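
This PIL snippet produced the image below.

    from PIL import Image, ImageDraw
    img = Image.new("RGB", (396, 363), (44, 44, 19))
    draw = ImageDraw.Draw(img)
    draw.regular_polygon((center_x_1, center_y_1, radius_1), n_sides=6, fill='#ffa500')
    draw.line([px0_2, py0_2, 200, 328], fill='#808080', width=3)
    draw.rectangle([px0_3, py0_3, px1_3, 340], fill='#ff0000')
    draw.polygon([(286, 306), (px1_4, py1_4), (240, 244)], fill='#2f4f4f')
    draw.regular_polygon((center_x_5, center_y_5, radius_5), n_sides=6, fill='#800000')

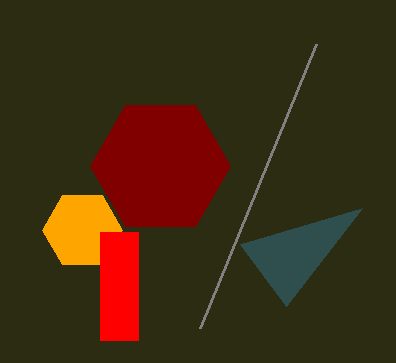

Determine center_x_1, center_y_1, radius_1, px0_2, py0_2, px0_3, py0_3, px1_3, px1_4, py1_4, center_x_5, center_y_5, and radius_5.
center_x_1 = 82; center_y_1 = 230; radius_1 = 40; px0_2 = 316; py0_2 = 44; px0_3 = 100; py0_3 = 232; px1_3 = 138; px1_4 = 362; py1_4 = 208; center_x_5 = 160; center_y_5 = 166; radius_5 = 70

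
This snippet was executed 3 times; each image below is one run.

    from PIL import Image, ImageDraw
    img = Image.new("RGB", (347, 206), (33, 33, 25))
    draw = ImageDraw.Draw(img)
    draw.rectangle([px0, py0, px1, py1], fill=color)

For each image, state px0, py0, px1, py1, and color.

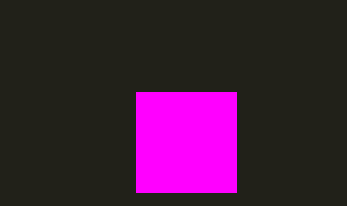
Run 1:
px0 = 136
py0 = 92
px1 = 236
py1 = 192
color = 'magenta'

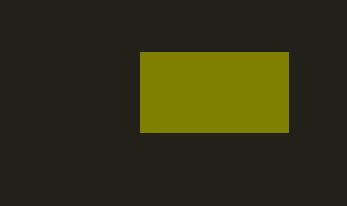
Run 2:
px0 = 140; py0 = 52; px1 = 288; py1 = 132; color = 'olive'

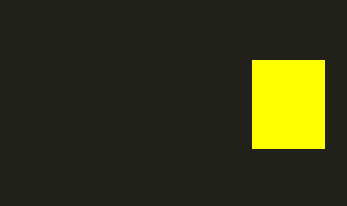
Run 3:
px0 = 252
py0 = 60
px1 = 324
py1 = 148
color = 'yellow'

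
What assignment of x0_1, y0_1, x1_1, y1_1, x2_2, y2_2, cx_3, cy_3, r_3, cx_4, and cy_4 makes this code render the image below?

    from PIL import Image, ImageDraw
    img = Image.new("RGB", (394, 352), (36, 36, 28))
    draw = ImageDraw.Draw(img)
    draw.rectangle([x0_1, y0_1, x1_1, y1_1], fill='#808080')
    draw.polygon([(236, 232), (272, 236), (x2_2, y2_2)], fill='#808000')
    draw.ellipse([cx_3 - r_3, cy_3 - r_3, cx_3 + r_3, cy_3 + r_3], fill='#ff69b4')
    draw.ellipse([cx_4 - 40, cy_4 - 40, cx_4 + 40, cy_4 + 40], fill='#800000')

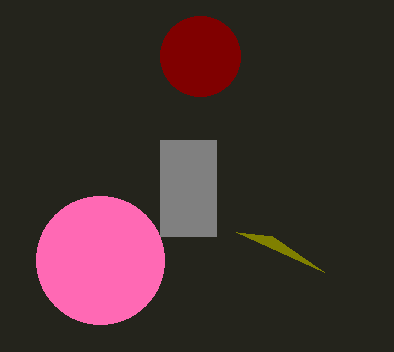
x0_1 = 160, y0_1 = 140, x1_1 = 216, y1_1 = 236, x2_2 = 324, y2_2 = 272, cx_3 = 100, cy_3 = 260, r_3 = 64, cx_4 = 200, cy_4 = 56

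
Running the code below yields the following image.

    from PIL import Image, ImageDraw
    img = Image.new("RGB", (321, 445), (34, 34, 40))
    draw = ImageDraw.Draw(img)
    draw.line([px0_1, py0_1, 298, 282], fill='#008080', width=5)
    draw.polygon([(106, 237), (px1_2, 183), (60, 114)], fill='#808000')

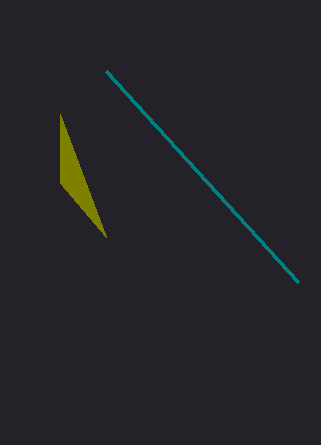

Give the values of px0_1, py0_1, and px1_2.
px0_1 = 106, py0_1 = 71, px1_2 = 60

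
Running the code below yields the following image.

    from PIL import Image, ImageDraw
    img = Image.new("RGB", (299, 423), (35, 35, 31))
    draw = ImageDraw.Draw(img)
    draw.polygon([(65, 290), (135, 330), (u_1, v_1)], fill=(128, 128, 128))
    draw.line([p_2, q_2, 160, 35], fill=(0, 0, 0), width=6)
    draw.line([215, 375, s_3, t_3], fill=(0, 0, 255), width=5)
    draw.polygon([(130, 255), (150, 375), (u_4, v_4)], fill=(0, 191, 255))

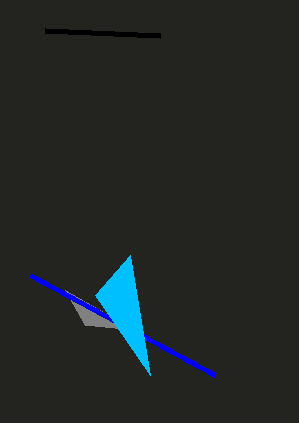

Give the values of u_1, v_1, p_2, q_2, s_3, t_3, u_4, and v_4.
u_1 = 85, v_1 = 325, p_2 = 45, q_2 = 30, s_3 = 30, t_3 = 275, u_4 = 95, v_4 = 295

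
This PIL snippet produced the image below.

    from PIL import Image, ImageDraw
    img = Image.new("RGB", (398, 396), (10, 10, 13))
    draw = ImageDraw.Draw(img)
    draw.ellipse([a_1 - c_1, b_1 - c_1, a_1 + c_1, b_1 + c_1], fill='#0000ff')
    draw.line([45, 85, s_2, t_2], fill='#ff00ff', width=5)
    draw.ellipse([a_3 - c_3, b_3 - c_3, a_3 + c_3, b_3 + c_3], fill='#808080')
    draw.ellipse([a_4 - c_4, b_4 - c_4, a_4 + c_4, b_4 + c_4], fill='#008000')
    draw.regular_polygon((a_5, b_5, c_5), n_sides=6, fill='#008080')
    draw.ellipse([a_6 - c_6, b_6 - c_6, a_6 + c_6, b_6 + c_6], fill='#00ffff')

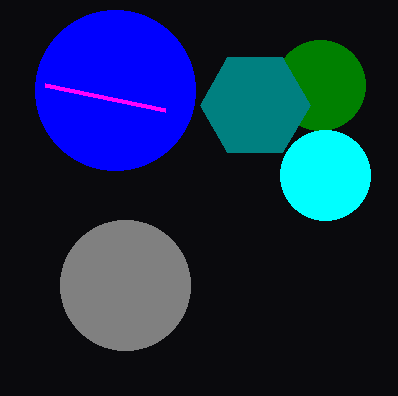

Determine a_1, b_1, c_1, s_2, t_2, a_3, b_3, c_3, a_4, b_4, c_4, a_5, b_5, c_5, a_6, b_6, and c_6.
a_1 = 115, b_1 = 90, c_1 = 80, s_2 = 165, t_2 = 110, a_3 = 125, b_3 = 285, c_3 = 65, a_4 = 320, b_4 = 85, c_4 = 45, a_5 = 255, b_5 = 105, c_5 = 55, a_6 = 325, b_6 = 175, c_6 = 45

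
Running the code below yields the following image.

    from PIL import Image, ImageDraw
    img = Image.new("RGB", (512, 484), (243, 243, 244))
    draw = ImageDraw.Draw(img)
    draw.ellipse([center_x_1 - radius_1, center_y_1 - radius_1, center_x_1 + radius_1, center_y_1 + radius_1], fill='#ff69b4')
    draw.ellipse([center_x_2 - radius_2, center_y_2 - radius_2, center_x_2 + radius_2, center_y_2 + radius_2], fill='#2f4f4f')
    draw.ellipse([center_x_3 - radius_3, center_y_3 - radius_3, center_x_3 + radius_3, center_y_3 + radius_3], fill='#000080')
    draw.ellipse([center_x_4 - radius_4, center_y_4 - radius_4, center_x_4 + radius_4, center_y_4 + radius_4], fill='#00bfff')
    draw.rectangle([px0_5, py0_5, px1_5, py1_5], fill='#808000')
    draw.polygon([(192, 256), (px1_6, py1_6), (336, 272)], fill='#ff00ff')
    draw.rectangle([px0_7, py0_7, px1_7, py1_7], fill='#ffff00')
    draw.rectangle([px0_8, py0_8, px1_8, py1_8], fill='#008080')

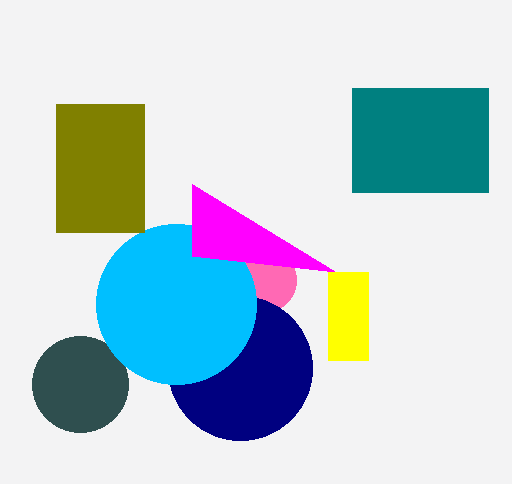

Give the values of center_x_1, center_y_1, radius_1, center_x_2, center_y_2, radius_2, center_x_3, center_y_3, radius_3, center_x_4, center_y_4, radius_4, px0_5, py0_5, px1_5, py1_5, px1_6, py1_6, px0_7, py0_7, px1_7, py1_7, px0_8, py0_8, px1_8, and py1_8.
center_x_1 = 264, center_y_1 = 280, radius_1 = 32, center_x_2 = 80, center_y_2 = 384, radius_2 = 48, center_x_3 = 240, center_y_3 = 368, radius_3 = 72, center_x_4 = 176, center_y_4 = 304, radius_4 = 80, px0_5 = 56, py0_5 = 104, px1_5 = 144, py1_5 = 232, px1_6 = 192, py1_6 = 184, px0_7 = 328, py0_7 = 272, px1_7 = 368, py1_7 = 360, px0_8 = 352, py0_8 = 88, px1_8 = 488, py1_8 = 192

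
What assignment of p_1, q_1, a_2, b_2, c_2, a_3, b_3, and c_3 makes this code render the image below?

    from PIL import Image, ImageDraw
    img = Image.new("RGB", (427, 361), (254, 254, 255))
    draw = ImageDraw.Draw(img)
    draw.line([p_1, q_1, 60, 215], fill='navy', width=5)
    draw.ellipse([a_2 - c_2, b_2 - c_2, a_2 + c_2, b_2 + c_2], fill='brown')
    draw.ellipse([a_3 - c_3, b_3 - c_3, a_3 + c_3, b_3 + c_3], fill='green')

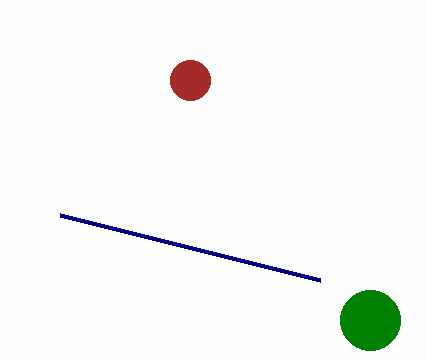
p_1 = 320
q_1 = 280
a_2 = 190
b_2 = 80
c_2 = 20
a_3 = 370
b_3 = 320
c_3 = 30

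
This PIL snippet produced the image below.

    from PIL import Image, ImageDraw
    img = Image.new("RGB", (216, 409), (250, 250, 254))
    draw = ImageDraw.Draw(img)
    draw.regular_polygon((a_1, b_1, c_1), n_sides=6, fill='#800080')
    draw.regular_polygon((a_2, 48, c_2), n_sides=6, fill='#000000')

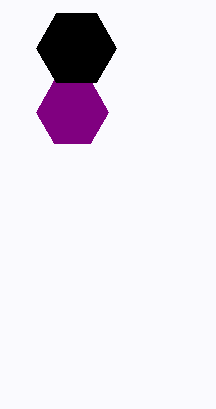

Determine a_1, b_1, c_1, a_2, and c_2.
a_1 = 72, b_1 = 112, c_1 = 36, a_2 = 76, c_2 = 40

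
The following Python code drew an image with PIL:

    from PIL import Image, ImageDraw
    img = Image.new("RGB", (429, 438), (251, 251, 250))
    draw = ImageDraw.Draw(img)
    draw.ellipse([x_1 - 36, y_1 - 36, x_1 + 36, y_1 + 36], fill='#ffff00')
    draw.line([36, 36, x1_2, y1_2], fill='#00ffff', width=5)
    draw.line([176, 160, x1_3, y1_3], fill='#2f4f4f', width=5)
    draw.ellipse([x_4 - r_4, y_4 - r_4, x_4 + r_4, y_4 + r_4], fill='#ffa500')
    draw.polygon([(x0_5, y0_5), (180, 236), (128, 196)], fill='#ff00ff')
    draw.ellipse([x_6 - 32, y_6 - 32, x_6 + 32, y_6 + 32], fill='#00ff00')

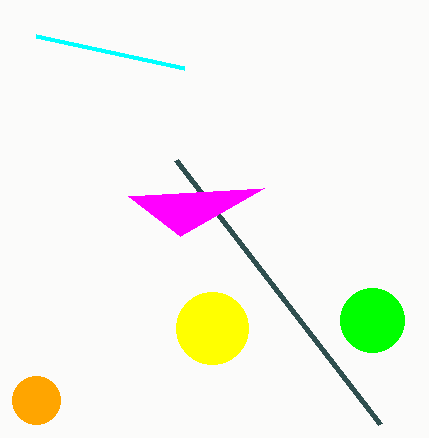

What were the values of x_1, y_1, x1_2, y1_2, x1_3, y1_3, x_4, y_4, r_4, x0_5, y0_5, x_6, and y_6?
x_1 = 212; y_1 = 328; x1_2 = 184; y1_2 = 68; x1_3 = 380; y1_3 = 424; x_4 = 36; y_4 = 400; r_4 = 24; x0_5 = 264; y0_5 = 188; x_6 = 372; y_6 = 320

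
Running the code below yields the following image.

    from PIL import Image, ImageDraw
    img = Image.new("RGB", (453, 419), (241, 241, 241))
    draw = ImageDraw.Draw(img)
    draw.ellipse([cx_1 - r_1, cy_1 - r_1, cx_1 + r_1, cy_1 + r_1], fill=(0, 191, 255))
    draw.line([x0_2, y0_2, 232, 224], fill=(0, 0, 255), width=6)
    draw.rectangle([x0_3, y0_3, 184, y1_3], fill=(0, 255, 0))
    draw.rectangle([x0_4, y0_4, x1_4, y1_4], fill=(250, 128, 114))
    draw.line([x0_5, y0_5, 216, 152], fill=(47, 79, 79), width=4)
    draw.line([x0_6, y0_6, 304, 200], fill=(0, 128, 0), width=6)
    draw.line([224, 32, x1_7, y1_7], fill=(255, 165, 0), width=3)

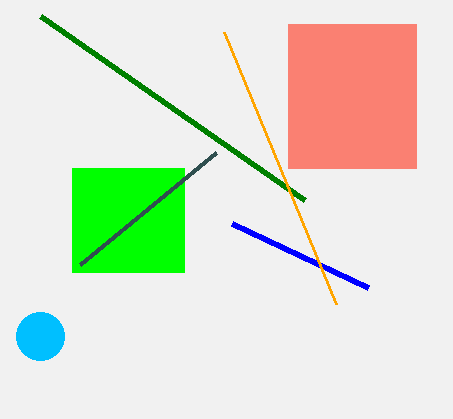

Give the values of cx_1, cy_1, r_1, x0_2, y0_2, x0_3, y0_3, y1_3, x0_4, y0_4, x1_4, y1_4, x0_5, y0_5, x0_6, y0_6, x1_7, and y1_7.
cx_1 = 40
cy_1 = 336
r_1 = 24
x0_2 = 368
y0_2 = 288
x0_3 = 72
y0_3 = 168
y1_3 = 272
x0_4 = 288
y0_4 = 24
x1_4 = 416
y1_4 = 168
x0_5 = 80
y0_5 = 264
x0_6 = 40
y0_6 = 16
x1_7 = 336
y1_7 = 304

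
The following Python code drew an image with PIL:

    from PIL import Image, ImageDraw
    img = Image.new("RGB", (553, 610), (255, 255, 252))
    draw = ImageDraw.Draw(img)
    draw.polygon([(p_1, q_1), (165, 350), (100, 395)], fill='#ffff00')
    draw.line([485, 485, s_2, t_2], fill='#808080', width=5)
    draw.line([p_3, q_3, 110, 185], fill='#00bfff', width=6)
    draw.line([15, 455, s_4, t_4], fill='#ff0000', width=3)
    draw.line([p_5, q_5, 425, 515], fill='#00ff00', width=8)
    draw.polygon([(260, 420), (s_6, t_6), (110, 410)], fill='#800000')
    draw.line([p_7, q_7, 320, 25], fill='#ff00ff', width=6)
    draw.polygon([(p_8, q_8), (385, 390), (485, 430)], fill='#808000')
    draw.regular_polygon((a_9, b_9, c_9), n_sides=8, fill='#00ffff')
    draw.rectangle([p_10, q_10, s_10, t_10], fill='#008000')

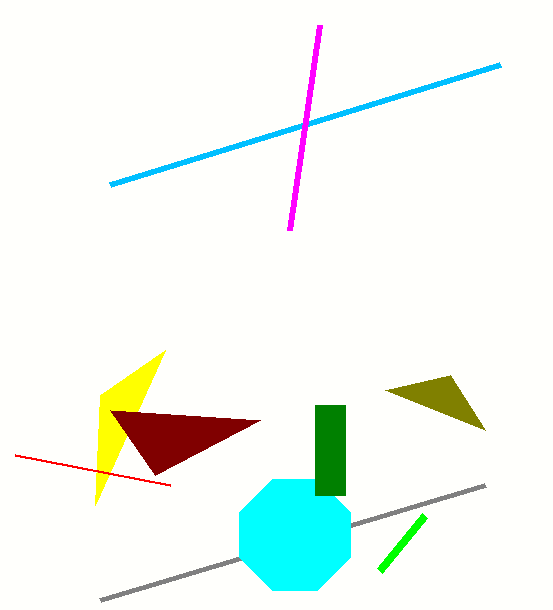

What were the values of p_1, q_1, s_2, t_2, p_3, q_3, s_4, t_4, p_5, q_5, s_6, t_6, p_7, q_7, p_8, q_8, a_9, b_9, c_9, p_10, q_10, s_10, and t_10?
p_1 = 95
q_1 = 505
s_2 = 100
t_2 = 600
p_3 = 500
q_3 = 65
s_4 = 170
t_4 = 485
p_5 = 380
q_5 = 570
s_6 = 155
t_6 = 475
p_7 = 290
q_7 = 230
p_8 = 450
q_8 = 375
a_9 = 295
b_9 = 535
c_9 = 60
p_10 = 315
q_10 = 405
s_10 = 345
t_10 = 495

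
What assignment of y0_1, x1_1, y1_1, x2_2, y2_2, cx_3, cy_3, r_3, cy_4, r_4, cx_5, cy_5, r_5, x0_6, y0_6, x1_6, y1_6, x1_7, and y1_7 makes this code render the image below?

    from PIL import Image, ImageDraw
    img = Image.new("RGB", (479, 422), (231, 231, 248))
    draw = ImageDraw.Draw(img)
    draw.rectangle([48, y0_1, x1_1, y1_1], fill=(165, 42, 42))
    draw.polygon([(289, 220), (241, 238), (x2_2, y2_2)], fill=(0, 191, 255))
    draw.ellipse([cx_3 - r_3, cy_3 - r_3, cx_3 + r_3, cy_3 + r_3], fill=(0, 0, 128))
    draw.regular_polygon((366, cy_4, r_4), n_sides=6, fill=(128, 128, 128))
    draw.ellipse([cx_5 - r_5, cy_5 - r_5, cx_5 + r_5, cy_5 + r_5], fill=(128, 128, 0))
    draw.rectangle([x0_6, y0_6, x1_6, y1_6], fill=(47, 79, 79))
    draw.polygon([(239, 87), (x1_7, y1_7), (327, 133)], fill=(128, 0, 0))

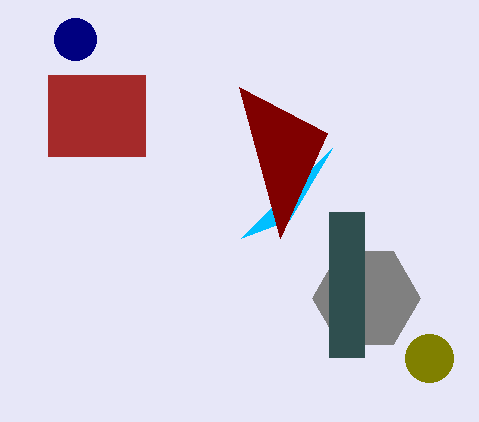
y0_1 = 75
x1_1 = 145
y1_1 = 156
x2_2 = 332
y2_2 = 148
cx_3 = 75
cy_3 = 39
r_3 = 21
cy_4 = 298
r_4 = 54
cx_5 = 429
cy_5 = 358
r_5 = 24
x0_6 = 329
y0_6 = 212
x1_6 = 364
y1_6 = 357
x1_7 = 280
y1_7 = 238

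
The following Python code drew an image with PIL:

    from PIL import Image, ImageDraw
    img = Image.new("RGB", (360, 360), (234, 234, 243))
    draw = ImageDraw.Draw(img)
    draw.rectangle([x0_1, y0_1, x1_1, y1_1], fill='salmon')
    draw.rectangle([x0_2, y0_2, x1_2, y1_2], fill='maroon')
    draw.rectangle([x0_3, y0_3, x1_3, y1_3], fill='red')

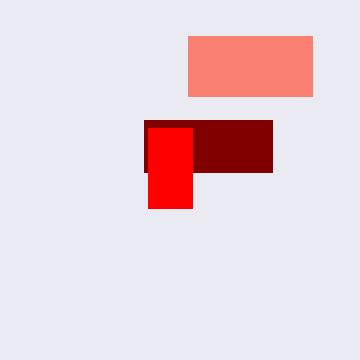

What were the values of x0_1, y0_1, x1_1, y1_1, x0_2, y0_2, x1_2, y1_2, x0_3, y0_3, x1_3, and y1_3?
x0_1 = 188, y0_1 = 36, x1_1 = 312, y1_1 = 96, x0_2 = 144, y0_2 = 120, x1_2 = 272, y1_2 = 172, x0_3 = 148, y0_3 = 128, x1_3 = 192, y1_3 = 208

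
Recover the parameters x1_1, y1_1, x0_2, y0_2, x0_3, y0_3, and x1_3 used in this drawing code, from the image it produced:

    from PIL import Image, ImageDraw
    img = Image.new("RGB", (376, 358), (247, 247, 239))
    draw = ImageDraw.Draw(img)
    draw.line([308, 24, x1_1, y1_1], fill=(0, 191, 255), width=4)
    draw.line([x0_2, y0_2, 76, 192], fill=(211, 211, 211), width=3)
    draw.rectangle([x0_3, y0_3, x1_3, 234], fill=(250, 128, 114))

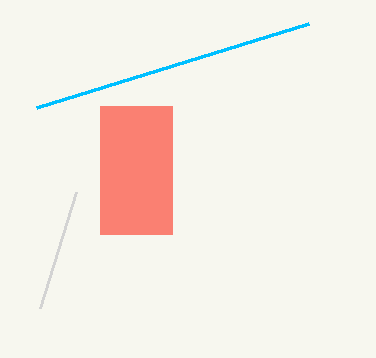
x1_1 = 36, y1_1 = 108, x0_2 = 40, y0_2 = 308, x0_3 = 100, y0_3 = 106, x1_3 = 172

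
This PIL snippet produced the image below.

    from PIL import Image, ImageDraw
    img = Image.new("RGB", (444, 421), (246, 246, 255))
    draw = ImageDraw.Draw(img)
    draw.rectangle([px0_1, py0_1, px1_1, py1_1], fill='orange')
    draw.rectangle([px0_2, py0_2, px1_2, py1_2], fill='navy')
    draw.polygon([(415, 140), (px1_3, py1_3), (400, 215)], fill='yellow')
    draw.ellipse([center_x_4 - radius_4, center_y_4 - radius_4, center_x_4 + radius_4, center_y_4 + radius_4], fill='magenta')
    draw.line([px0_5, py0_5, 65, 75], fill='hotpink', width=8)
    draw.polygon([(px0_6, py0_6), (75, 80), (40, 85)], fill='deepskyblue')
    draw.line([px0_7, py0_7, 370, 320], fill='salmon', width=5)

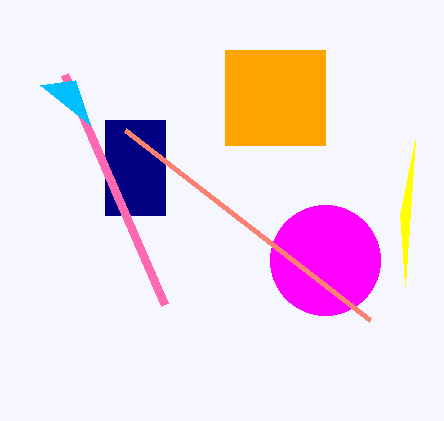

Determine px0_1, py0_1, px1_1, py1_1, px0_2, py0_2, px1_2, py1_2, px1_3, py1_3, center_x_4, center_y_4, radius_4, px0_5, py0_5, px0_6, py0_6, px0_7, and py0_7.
px0_1 = 225
py0_1 = 50
px1_1 = 325
py1_1 = 145
px0_2 = 105
py0_2 = 120
px1_2 = 165
py1_2 = 215
px1_3 = 405
py1_3 = 285
center_x_4 = 325
center_y_4 = 260
radius_4 = 55
px0_5 = 165
py0_5 = 305
px0_6 = 90
py0_6 = 125
px0_7 = 125
py0_7 = 130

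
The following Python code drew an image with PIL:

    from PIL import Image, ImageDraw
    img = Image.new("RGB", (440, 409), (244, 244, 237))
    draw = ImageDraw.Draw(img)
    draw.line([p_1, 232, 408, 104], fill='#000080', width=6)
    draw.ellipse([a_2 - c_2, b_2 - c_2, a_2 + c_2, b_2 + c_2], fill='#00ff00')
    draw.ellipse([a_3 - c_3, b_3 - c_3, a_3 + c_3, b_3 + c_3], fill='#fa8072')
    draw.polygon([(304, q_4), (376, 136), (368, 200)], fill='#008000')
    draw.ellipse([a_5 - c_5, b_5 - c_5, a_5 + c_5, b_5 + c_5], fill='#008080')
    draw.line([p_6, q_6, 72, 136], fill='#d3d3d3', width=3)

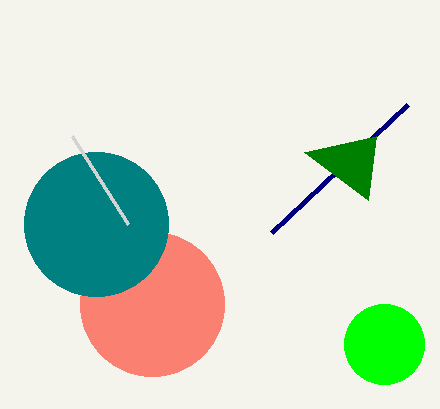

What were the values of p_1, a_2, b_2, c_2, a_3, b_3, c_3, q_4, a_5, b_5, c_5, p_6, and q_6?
p_1 = 272
a_2 = 384
b_2 = 344
c_2 = 40
a_3 = 152
b_3 = 304
c_3 = 72
q_4 = 152
a_5 = 96
b_5 = 224
c_5 = 72
p_6 = 128
q_6 = 224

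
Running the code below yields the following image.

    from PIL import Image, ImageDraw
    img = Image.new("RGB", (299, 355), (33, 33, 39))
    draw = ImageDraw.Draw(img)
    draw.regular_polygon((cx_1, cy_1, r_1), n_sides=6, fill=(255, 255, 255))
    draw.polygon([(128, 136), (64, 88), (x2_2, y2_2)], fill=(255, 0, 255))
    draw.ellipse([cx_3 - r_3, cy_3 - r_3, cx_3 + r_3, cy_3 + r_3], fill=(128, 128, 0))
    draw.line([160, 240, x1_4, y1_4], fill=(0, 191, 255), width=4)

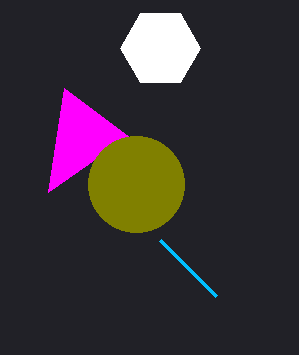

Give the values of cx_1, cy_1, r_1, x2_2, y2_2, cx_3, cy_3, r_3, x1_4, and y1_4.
cx_1 = 160; cy_1 = 48; r_1 = 40; x2_2 = 48; y2_2 = 192; cx_3 = 136; cy_3 = 184; r_3 = 48; x1_4 = 216; y1_4 = 296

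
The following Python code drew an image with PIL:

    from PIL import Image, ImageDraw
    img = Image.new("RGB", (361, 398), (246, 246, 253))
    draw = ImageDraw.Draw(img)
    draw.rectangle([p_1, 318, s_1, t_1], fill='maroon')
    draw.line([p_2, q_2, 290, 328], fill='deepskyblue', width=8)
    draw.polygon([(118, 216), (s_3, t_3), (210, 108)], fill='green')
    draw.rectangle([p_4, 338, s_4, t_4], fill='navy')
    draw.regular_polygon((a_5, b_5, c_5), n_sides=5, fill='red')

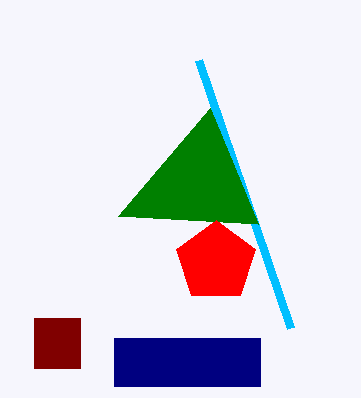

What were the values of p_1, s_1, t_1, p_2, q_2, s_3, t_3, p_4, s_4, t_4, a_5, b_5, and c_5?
p_1 = 34
s_1 = 80
t_1 = 368
p_2 = 198
q_2 = 60
s_3 = 258
t_3 = 224
p_4 = 114
s_4 = 260
t_4 = 386
a_5 = 216
b_5 = 262
c_5 = 42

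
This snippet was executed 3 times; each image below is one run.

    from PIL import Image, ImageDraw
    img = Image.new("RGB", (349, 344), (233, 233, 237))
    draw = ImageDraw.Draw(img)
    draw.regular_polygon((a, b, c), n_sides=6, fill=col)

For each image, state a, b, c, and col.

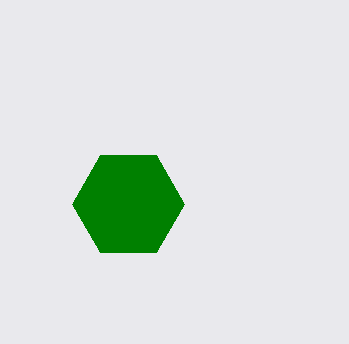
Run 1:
a = 128; b = 204; c = 56; col = 'green'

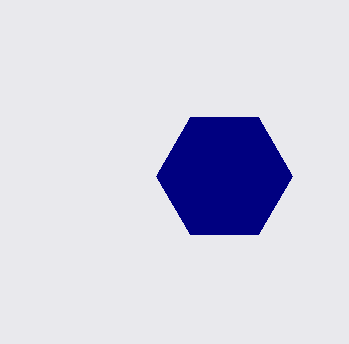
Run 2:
a = 224
b = 176
c = 68
col = 'navy'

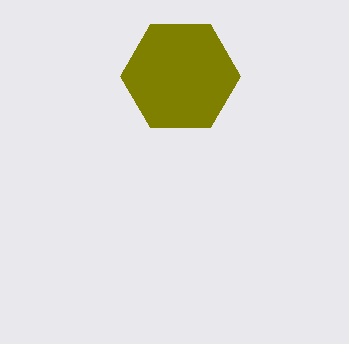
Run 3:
a = 180
b = 76
c = 60
col = 'olive'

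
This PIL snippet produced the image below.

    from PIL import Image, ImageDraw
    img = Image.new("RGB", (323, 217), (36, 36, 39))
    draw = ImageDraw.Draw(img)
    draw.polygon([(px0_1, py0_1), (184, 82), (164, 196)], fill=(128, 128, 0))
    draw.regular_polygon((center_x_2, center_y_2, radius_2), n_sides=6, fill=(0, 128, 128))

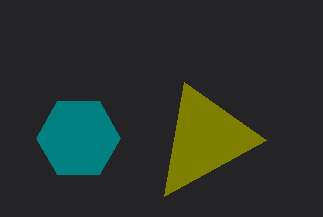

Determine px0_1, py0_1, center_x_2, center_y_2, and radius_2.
px0_1 = 266; py0_1 = 140; center_x_2 = 78; center_y_2 = 138; radius_2 = 42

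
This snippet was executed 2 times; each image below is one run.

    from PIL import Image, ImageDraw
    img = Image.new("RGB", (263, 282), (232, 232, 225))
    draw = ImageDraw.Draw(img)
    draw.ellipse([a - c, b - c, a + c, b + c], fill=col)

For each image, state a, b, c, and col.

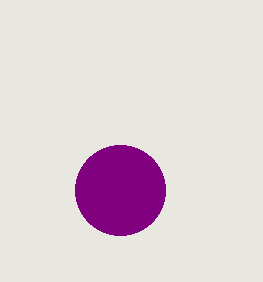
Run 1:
a = 120, b = 190, c = 45, col = 'purple'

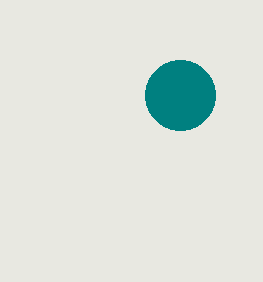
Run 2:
a = 180
b = 95
c = 35
col = 'teal'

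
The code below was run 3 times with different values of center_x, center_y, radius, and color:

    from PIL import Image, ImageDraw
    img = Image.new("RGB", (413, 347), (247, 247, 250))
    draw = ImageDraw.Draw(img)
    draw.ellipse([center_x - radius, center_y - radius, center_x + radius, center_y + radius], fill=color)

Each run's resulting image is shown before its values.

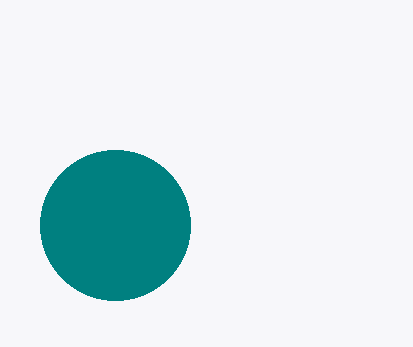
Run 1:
center_x = 115; center_y = 225; radius = 75; color = 'teal'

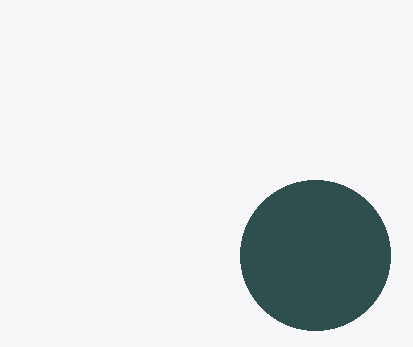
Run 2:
center_x = 315, center_y = 255, radius = 75, color = 'darkslategray'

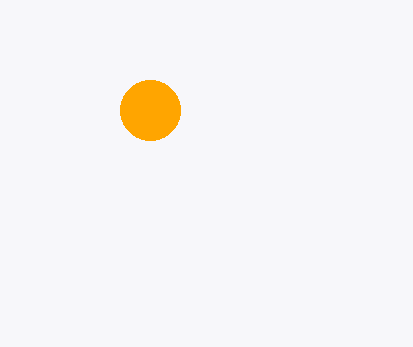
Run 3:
center_x = 150; center_y = 110; radius = 30; color = 'orange'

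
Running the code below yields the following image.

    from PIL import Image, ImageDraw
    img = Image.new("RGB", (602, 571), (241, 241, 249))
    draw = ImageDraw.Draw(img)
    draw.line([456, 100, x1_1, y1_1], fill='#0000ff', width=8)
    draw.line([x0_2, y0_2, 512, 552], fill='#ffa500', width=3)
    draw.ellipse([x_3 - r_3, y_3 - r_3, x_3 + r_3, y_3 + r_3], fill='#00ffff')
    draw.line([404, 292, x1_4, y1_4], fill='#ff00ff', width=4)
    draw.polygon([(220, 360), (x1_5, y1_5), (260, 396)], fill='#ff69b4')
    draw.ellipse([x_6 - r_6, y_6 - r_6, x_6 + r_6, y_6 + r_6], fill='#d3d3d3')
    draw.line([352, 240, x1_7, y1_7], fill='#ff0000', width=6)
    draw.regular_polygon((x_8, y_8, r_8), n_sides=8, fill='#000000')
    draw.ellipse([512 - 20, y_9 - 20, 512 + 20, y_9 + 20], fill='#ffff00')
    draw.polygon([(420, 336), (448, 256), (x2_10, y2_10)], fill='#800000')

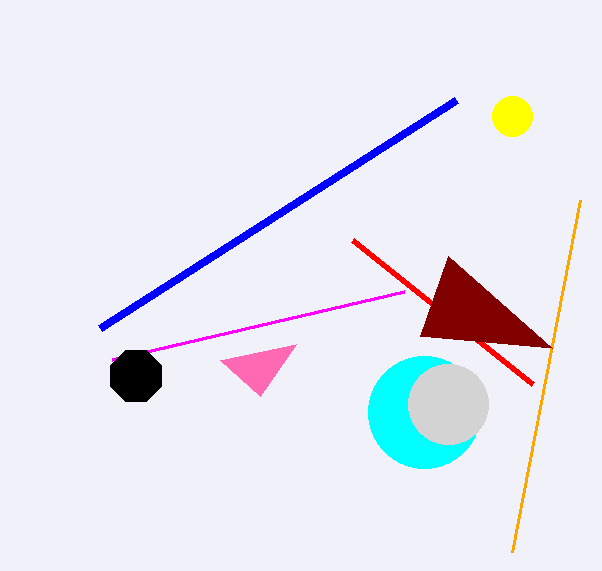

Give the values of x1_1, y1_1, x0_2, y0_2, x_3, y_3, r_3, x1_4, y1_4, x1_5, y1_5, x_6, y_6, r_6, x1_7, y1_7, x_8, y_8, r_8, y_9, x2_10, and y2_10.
x1_1 = 100
y1_1 = 328
x0_2 = 580
y0_2 = 200
x_3 = 424
y_3 = 412
r_3 = 56
x1_4 = 112
y1_4 = 360
x1_5 = 296
y1_5 = 344
x_6 = 448
y_6 = 404
r_6 = 40
x1_7 = 532
y1_7 = 384
x_8 = 136
y_8 = 376
r_8 = 28
y_9 = 116
x2_10 = 552
y2_10 = 348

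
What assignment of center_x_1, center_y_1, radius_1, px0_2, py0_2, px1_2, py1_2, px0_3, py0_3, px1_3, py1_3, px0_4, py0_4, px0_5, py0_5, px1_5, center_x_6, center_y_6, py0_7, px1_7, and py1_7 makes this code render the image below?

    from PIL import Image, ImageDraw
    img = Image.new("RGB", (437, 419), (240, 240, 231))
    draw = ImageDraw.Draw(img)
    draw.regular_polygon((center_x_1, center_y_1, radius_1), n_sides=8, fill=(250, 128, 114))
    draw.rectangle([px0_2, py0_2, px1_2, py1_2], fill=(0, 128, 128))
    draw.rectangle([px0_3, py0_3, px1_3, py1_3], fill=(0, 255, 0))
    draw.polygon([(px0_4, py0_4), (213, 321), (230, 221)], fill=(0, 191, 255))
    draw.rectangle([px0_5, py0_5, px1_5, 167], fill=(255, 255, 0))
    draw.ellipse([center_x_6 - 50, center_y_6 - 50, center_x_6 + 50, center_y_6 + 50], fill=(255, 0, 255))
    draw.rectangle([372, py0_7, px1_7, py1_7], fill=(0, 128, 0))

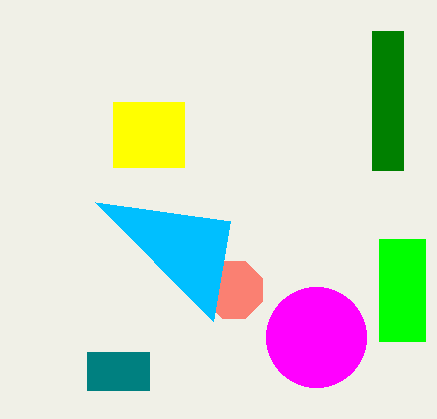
center_x_1 = 234
center_y_1 = 290
radius_1 = 31
px0_2 = 87
py0_2 = 352
px1_2 = 149
py1_2 = 390
px0_3 = 379
py0_3 = 239
px1_3 = 425
py1_3 = 341
px0_4 = 95
py0_4 = 202
px0_5 = 113
py0_5 = 102
px1_5 = 184
center_x_6 = 316
center_y_6 = 337
py0_7 = 31
px1_7 = 403
py1_7 = 170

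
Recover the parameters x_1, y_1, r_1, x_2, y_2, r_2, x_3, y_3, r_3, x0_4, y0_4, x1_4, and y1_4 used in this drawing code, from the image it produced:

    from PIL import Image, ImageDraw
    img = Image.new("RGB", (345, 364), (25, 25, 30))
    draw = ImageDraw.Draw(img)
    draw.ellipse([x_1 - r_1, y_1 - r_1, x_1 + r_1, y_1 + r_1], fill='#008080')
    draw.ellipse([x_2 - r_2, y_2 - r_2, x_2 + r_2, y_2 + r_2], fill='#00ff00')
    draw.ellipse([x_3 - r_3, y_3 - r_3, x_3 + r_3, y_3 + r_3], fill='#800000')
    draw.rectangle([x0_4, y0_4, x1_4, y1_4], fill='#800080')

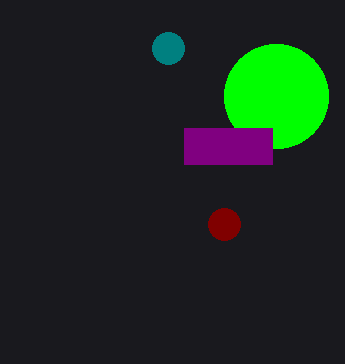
x_1 = 168; y_1 = 48; r_1 = 16; x_2 = 276; y_2 = 96; r_2 = 52; x_3 = 224; y_3 = 224; r_3 = 16; x0_4 = 184; y0_4 = 128; x1_4 = 272; y1_4 = 164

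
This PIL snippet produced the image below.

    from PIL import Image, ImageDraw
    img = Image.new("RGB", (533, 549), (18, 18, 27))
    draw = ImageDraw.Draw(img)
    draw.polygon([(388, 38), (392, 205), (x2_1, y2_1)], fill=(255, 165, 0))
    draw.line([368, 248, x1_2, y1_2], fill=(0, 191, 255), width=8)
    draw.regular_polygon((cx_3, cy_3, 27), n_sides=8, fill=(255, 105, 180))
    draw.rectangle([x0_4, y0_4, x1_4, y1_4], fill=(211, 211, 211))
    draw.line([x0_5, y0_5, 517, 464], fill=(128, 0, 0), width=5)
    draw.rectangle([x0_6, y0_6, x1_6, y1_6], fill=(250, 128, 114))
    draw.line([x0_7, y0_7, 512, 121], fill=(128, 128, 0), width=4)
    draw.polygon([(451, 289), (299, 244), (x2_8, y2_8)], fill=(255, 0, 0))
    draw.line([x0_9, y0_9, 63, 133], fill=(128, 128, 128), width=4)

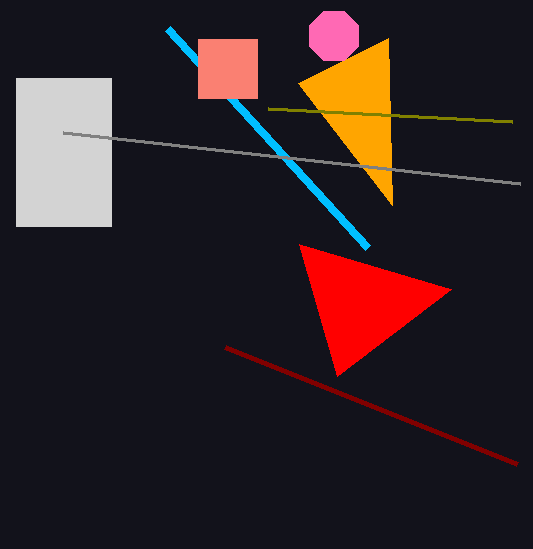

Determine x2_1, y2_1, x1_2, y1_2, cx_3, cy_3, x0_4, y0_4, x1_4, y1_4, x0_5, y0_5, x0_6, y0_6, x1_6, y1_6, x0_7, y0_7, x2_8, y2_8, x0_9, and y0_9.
x2_1 = 298, y2_1 = 83, x1_2 = 168, y1_2 = 29, cx_3 = 334, cy_3 = 36, x0_4 = 16, y0_4 = 78, x1_4 = 111, y1_4 = 226, x0_5 = 225, y0_5 = 347, x0_6 = 198, y0_6 = 39, x1_6 = 257, y1_6 = 98, x0_7 = 268, y0_7 = 108, x2_8 = 337, y2_8 = 376, x0_9 = 520, y0_9 = 184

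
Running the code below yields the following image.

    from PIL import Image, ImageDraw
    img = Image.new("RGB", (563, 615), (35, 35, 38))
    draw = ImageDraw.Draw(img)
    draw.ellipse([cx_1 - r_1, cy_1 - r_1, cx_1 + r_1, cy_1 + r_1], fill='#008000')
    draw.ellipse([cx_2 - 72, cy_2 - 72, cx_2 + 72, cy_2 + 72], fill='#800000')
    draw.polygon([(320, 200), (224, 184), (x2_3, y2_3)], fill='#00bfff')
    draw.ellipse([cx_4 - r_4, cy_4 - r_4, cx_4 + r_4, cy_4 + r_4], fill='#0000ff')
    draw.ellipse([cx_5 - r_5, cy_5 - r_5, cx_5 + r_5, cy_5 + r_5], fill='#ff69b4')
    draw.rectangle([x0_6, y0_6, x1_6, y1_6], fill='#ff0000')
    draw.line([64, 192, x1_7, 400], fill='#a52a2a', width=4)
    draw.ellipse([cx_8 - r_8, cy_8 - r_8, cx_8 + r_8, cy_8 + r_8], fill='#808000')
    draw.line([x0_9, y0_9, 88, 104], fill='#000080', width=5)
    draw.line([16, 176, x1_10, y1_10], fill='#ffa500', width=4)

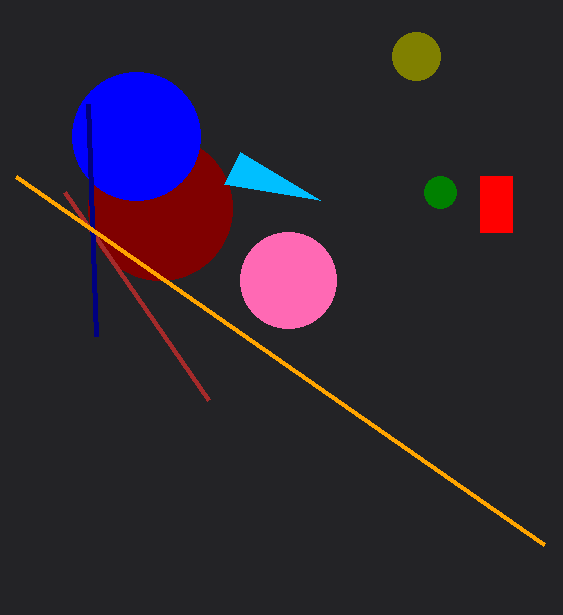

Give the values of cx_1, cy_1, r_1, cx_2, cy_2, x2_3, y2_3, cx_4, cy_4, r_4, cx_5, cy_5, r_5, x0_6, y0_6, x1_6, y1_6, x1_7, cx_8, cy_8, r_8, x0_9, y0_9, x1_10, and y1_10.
cx_1 = 440
cy_1 = 192
r_1 = 16
cx_2 = 160
cy_2 = 208
x2_3 = 240
y2_3 = 152
cx_4 = 136
cy_4 = 136
r_4 = 64
cx_5 = 288
cy_5 = 280
r_5 = 48
x0_6 = 480
y0_6 = 176
x1_6 = 512
y1_6 = 232
x1_7 = 208
cx_8 = 416
cy_8 = 56
r_8 = 24
x0_9 = 96
y0_9 = 336
x1_10 = 544
y1_10 = 544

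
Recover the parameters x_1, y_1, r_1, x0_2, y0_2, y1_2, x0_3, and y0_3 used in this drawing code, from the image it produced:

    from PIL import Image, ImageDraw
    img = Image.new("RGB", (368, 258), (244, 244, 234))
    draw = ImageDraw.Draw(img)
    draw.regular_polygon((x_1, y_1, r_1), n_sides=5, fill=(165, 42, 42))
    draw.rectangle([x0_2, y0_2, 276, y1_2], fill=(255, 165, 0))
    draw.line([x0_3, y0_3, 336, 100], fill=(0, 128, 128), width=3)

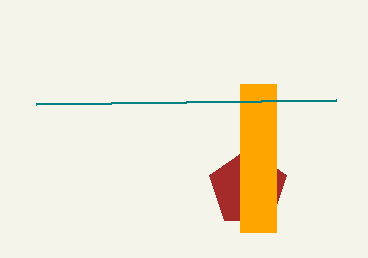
x_1 = 248; y_1 = 188; r_1 = 40; x0_2 = 240; y0_2 = 84; y1_2 = 232; x0_3 = 36; y0_3 = 104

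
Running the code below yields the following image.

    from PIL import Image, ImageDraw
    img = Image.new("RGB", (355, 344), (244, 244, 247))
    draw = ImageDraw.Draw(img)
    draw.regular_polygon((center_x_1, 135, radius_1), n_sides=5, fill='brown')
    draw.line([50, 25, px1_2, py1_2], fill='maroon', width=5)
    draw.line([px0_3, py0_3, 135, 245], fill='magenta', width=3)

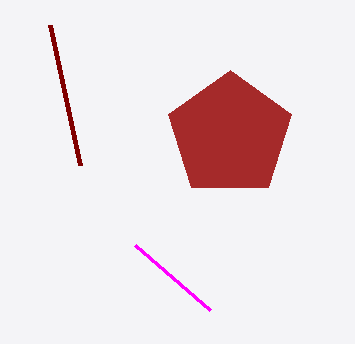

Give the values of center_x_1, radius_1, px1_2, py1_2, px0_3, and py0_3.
center_x_1 = 230; radius_1 = 65; px1_2 = 80; py1_2 = 165; px0_3 = 210; py0_3 = 310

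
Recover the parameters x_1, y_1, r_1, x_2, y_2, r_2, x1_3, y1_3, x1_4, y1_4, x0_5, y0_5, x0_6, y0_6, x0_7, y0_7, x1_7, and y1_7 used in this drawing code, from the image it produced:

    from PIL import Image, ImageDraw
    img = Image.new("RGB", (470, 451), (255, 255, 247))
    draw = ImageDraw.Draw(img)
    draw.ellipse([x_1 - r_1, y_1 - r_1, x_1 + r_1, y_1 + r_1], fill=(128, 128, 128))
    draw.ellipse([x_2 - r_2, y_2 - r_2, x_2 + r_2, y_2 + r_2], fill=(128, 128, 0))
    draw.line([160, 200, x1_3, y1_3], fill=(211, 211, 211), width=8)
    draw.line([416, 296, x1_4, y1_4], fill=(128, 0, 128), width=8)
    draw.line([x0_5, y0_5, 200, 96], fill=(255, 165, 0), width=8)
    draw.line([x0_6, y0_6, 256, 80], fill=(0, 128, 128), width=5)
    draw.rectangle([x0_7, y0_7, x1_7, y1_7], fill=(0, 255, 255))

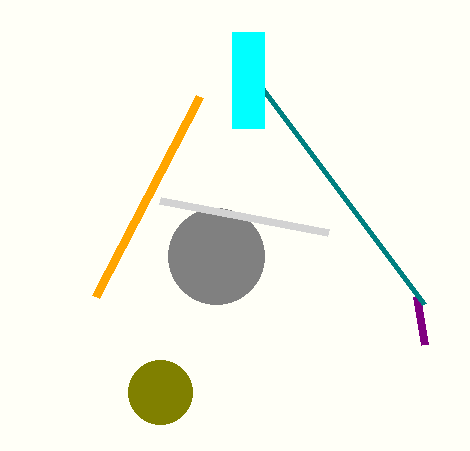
x_1 = 216; y_1 = 256; r_1 = 48; x_2 = 160; y_2 = 392; r_2 = 32; x1_3 = 328; y1_3 = 232; x1_4 = 424; y1_4 = 344; x0_5 = 96; y0_5 = 296; x0_6 = 424; y0_6 = 304; x0_7 = 232; y0_7 = 32; x1_7 = 264; y1_7 = 128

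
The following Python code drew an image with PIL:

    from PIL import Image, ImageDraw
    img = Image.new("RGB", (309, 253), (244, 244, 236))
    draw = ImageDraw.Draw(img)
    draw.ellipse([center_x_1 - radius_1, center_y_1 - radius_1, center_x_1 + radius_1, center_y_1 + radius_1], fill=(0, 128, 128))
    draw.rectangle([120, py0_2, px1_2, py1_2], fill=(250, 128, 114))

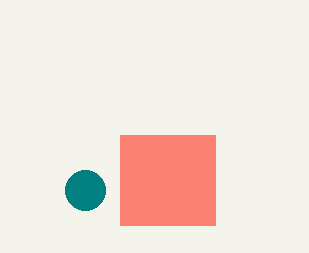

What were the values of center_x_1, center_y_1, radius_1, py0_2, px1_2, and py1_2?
center_x_1 = 85
center_y_1 = 190
radius_1 = 20
py0_2 = 135
px1_2 = 215
py1_2 = 225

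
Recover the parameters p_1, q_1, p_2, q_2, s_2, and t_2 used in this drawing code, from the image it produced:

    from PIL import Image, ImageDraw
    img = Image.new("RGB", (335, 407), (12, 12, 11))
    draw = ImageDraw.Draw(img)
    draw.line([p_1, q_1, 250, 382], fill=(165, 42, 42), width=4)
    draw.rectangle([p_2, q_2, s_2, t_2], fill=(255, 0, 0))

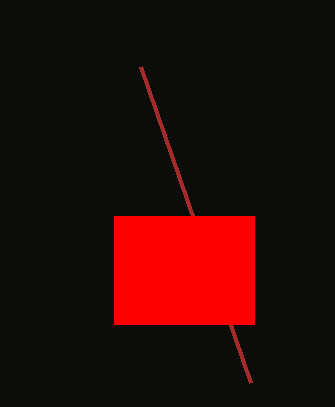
p_1 = 140
q_1 = 66
p_2 = 114
q_2 = 216
s_2 = 254
t_2 = 324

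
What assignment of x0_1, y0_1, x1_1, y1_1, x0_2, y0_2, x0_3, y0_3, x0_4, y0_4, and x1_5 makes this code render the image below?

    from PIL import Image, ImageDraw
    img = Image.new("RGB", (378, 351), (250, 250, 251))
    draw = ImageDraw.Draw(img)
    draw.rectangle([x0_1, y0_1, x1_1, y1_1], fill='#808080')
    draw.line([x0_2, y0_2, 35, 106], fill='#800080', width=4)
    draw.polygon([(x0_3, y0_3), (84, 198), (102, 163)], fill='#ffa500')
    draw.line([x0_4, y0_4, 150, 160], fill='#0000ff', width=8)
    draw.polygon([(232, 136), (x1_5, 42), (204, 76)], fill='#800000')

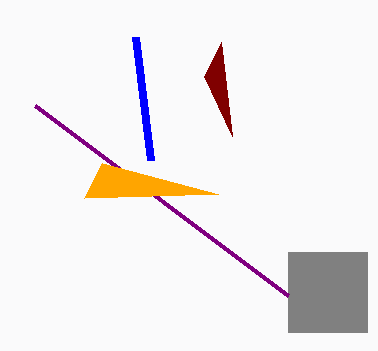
x0_1 = 288
y0_1 = 252
x1_1 = 367
y1_1 = 332
x0_2 = 288
y0_2 = 296
x0_3 = 218
y0_3 = 194
x0_4 = 135
y0_4 = 37
x1_5 = 221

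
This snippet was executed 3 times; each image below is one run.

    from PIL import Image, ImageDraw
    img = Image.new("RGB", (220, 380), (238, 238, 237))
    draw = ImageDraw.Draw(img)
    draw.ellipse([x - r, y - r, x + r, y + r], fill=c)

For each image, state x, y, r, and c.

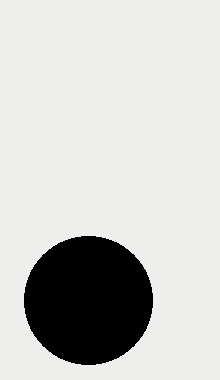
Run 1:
x = 88, y = 300, r = 64, c = 'black'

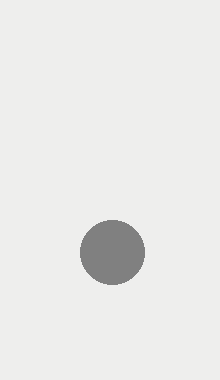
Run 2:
x = 112; y = 252; r = 32; c = 'gray'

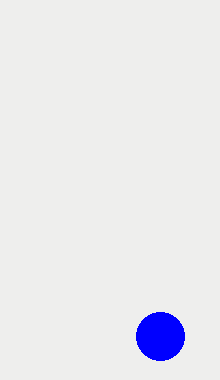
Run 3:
x = 160; y = 336; r = 24; c = 'blue'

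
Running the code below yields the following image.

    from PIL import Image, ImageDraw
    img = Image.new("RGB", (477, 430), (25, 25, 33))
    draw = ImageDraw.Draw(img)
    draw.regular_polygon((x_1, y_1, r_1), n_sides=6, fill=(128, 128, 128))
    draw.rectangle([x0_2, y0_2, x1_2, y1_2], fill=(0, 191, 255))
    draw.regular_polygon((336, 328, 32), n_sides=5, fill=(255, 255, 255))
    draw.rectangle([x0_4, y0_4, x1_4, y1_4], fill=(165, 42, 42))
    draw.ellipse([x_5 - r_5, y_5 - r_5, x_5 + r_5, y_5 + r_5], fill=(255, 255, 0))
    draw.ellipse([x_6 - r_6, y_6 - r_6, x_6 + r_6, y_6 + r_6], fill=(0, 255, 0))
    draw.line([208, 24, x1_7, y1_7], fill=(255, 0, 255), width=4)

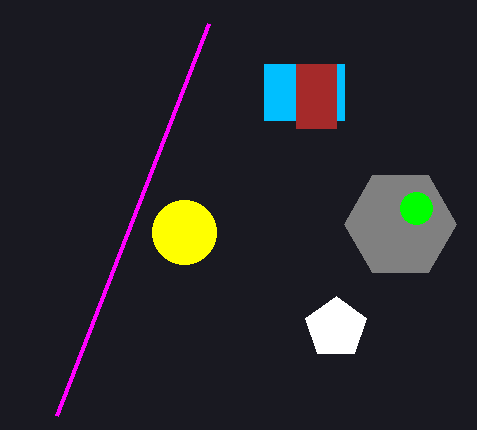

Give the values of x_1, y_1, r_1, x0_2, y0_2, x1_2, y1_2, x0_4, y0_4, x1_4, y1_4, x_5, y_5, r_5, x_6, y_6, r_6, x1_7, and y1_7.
x_1 = 400
y_1 = 224
r_1 = 56
x0_2 = 264
y0_2 = 64
x1_2 = 344
y1_2 = 120
x0_4 = 296
y0_4 = 64
x1_4 = 336
y1_4 = 128
x_5 = 184
y_5 = 232
r_5 = 32
x_6 = 416
y_6 = 208
r_6 = 16
x1_7 = 56
y1_7 = 416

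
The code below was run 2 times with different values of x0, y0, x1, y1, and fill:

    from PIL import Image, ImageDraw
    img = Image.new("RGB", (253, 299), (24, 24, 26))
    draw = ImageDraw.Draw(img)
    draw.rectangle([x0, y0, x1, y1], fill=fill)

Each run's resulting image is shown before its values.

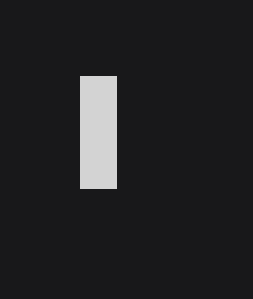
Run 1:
x0 = 80; y0 = 76; x1 = 116; y1 = 188; fill = 'lightgray'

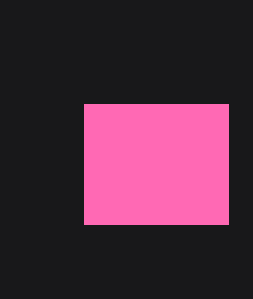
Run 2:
x0 = 84; y0 = 104; x1 = 228; y1 = 224; fill = 'hotpink'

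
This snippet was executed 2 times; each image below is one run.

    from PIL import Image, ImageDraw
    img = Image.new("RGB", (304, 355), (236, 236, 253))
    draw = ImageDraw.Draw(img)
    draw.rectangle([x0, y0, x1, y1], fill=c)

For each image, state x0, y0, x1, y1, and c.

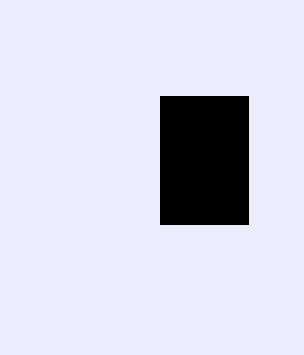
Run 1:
x0 = 160
y0 = 96
x1 = 248
y1 = 224
c = 'black'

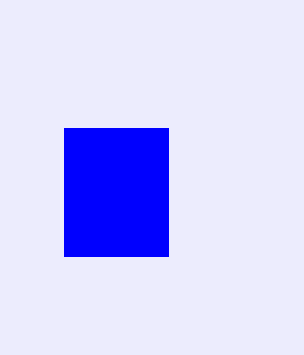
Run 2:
x0 = 64
y0 = 128
x1 = 168
y1 = 256
c = 'blue'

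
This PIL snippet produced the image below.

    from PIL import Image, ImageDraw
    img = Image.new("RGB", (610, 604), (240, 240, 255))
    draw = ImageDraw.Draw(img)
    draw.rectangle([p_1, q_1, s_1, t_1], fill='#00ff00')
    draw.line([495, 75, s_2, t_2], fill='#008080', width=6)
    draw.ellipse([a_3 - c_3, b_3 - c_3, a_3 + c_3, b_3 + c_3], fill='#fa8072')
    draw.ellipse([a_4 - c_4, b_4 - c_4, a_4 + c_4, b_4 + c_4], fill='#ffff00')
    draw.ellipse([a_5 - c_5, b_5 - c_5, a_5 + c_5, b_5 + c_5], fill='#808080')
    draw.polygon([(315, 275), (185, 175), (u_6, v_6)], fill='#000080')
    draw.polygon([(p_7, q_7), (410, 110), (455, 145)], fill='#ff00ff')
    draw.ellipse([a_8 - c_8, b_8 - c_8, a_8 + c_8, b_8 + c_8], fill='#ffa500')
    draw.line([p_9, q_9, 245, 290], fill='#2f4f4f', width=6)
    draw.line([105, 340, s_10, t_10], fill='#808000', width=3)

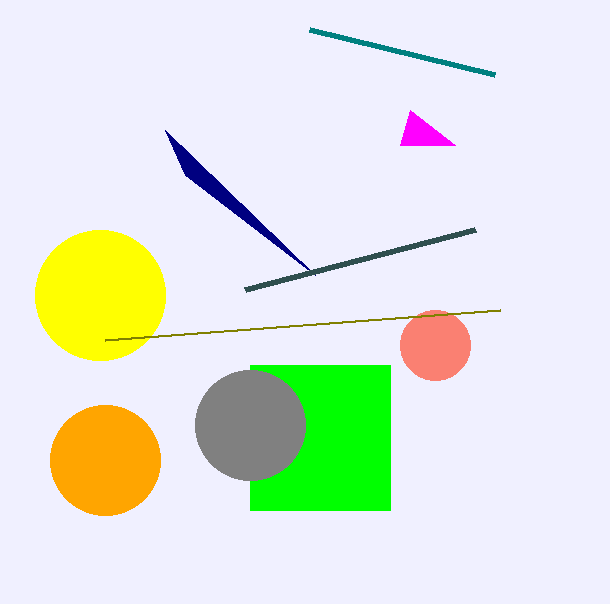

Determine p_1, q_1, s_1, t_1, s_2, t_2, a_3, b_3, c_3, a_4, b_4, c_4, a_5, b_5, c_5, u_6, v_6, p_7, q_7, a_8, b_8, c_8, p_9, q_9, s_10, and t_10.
p_1 = 250
q_1 = 365
s_1 = 390
t_1 = 510
s_2 = 310
t_2 = 30
a_3 = 435
b_3 = 345
c_3 = 35
a_4 = 100
b_4 = 295
c_4 = 65
a_5 = 250
b_5 = 425
c_5 = 55
u_6 = 165
v_6 = 130
p_7 = 400
q_7 = 145
a_8 = 105
b_8 = 460
c_8 = 55
p_9 = 475
q_9 = 230
s_10 = 500
t_10 = 310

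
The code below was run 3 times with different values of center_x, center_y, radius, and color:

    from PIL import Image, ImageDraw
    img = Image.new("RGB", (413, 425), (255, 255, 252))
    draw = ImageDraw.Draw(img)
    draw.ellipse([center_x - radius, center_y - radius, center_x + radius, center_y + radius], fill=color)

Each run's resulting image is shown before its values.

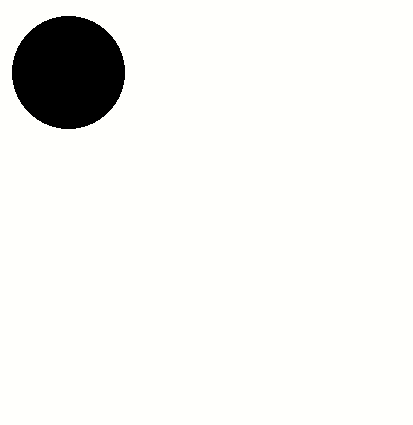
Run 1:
center_x = 68, center_y = 72, radius = 56, color = 'black'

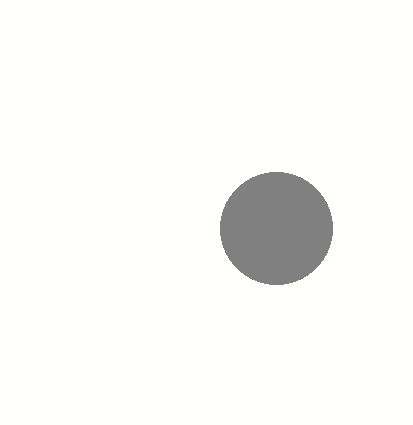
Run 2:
center_x = 276
center_y = 228
radius = 56
color = 'gray'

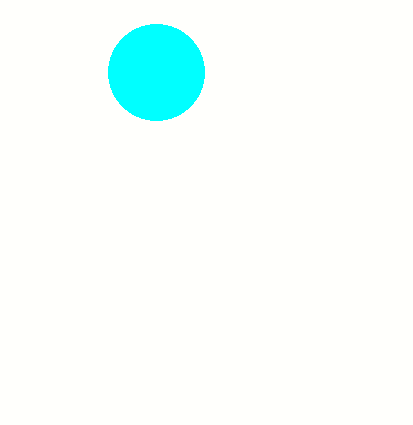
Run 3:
center_x = 156
center_y = 72
radius = 48
color = 'cyan'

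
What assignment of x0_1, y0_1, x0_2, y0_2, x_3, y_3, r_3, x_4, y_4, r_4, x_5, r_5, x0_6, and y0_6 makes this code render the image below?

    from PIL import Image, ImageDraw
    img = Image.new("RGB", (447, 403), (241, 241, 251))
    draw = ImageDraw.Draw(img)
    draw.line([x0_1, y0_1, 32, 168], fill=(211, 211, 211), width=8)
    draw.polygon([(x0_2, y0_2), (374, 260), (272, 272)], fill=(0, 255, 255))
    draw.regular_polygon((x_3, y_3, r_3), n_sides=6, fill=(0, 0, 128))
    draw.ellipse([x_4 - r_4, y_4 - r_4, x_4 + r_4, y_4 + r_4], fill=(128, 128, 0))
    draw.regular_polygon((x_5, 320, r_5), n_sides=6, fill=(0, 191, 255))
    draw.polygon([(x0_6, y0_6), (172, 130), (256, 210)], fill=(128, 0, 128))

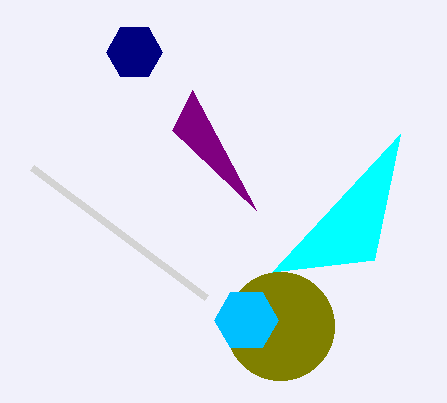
x0_1 = 206; y0_1 = 298; x0_2 = 400; y0_2 = 134; x_3 = 134; y_3 = 52; r_3 = 28; x_4 = 280; y_4 = 326; r_4 = 54; x_5 = 246; r_5 = 32; x0_6 = 192; y0_6 = 90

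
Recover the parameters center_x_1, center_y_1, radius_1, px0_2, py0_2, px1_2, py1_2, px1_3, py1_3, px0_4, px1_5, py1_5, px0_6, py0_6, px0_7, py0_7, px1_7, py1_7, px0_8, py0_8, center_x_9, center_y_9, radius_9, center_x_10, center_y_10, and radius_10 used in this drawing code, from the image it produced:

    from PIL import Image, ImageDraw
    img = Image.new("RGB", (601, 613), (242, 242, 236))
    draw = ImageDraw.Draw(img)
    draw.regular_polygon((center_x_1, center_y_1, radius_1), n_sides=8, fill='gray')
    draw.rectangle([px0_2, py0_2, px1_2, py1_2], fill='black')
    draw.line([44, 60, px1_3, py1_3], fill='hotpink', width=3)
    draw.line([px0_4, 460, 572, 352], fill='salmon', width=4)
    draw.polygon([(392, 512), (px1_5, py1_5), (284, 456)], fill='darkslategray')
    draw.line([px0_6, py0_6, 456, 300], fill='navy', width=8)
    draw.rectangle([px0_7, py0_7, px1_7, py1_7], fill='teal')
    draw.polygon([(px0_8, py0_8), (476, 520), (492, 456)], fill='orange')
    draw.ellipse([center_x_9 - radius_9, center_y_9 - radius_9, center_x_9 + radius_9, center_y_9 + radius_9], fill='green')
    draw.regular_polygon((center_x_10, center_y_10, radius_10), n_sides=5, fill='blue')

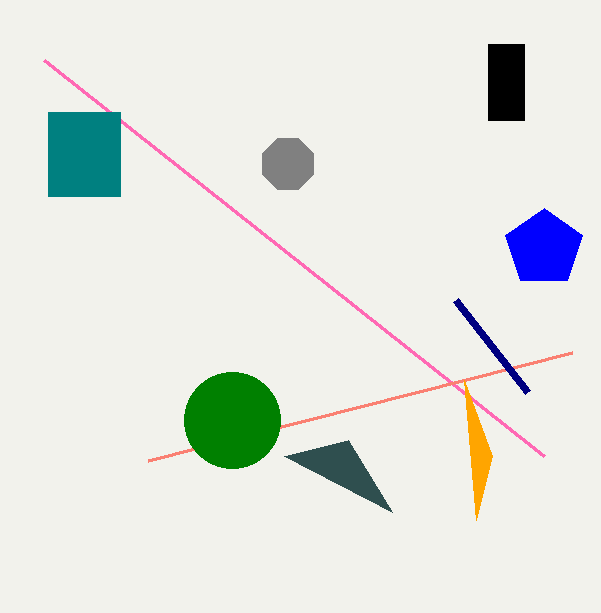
center_x_1 = 288; center_y_1 = 164; radius_1 = 28; px0_2 = 488; py0_2 = 44; px1_2 = 524; py1_2 = 120; px1_3 = 544; py1_3 = 456; px0_4 = 148; px1_5 = 348; py1_5 = 440; px0_6 = 528; py0_6 = 392; px0_7 = 48; py0_7 = 112; px1_7 = 120; py1_7 = 196; px0_8 = 464; py0_8 = 380; center_x_9 = 232; center_y_9 = 420; radius_9 = 48; center_x_10 = 544; center_y_10 = 248; radius_10 = 40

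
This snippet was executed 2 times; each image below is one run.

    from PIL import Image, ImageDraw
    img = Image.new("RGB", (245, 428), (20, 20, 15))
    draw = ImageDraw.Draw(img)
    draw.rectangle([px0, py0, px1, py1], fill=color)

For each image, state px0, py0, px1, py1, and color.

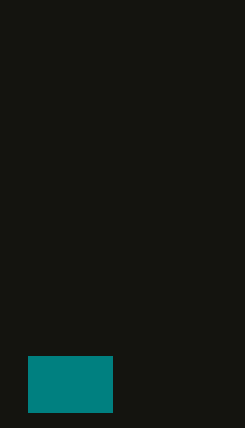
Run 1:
px0 = 28; py0 = 356; px1 = 112; py1 = 412; color = 'teal'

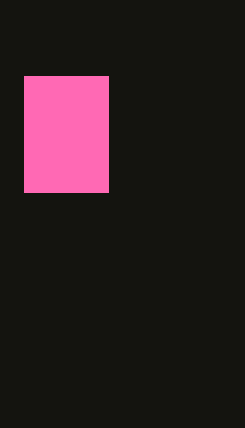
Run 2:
px0 = 24
py0 = 76
px1 = 108
py1 = 192
color = 'hotpink'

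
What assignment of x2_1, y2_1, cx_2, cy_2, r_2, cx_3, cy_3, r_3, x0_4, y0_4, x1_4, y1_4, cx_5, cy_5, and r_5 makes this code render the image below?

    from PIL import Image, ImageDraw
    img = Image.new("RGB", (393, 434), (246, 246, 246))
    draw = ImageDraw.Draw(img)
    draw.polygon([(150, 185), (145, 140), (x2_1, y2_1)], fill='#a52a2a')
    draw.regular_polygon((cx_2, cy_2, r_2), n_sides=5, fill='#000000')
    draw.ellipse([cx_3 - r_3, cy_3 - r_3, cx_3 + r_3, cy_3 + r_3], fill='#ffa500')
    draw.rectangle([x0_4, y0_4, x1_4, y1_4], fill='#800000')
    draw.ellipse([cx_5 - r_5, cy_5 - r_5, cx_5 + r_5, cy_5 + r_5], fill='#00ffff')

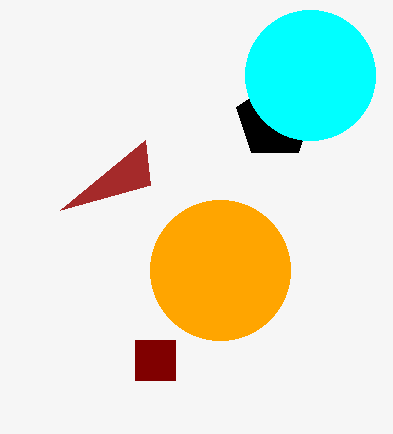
x2_1 = 60; y2_1 = 210; cx_2 = 275; cy_2 = 120; r_2 = 40; cx_3 = 220; cy_3 = 270; r_3 = 70; x0_4 = 135; y0_4 = 340; x1_4 = 175; y1_4 = 380; cx_5 = 310; cy_5 = 75; r_5 = 65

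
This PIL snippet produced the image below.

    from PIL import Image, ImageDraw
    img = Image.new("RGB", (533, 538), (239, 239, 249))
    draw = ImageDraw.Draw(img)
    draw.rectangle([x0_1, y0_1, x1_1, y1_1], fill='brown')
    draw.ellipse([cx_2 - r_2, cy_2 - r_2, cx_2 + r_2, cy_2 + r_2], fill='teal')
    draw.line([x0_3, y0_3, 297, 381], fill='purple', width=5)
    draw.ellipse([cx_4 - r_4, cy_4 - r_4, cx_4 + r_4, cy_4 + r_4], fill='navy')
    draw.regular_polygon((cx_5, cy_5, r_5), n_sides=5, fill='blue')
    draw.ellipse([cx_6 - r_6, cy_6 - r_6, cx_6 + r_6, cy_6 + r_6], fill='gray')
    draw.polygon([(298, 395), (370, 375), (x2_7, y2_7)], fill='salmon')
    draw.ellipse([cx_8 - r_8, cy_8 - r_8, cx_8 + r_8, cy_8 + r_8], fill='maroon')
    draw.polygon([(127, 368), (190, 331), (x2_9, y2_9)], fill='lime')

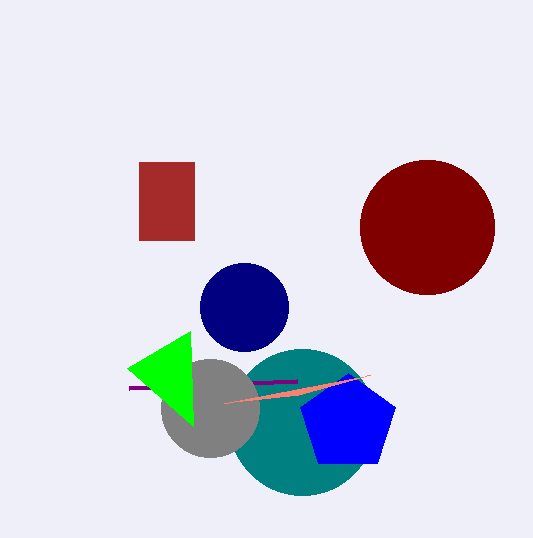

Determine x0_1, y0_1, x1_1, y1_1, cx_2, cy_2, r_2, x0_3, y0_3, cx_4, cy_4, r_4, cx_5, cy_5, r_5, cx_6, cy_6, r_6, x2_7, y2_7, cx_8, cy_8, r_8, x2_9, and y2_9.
x0_1 = 139; y0_1 = 162; x1_1 = 194; y1_1 = 240; cx_2 = 302; cy_2 = 422; r_2 = 73; x0_3 = 129; y0_3 = 388; cx_4 = 244; cy_4 = 307; r_4 = 44; cx_5 = 348; cy_5 = 423; r_5 = 50; cx_6 = 210; cy_6 = 408; r_6 = 49; x2_7 = 224; y2_7 = 403; cx_8 = 427; cy_8 = 227; r_8 = 67; x2_9 = 193; y2_9 = 426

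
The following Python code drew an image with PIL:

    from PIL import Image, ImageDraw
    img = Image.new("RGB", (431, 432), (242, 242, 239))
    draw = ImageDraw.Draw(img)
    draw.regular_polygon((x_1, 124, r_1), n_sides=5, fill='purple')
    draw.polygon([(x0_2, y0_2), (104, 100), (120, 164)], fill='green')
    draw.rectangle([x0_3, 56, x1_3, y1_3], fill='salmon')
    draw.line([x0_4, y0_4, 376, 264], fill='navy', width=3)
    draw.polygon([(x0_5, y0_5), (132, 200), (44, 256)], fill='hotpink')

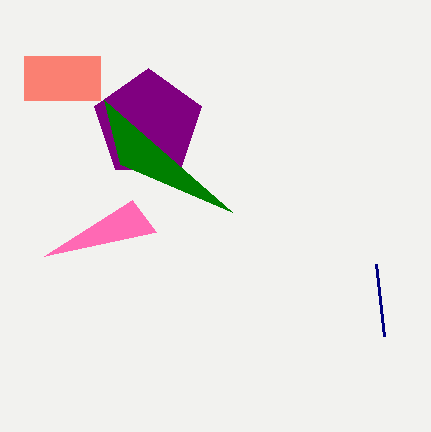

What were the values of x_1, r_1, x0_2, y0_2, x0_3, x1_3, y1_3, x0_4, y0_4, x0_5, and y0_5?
x_1 = 148, r_1 = 56, x0_2 = 232, y0_2 = 212, x0_3 = 24, x1_3 = 100, y1_3 = 100, x0_4 = 384, y0_4 = 336, x0_5 = 156, y0_5 = 232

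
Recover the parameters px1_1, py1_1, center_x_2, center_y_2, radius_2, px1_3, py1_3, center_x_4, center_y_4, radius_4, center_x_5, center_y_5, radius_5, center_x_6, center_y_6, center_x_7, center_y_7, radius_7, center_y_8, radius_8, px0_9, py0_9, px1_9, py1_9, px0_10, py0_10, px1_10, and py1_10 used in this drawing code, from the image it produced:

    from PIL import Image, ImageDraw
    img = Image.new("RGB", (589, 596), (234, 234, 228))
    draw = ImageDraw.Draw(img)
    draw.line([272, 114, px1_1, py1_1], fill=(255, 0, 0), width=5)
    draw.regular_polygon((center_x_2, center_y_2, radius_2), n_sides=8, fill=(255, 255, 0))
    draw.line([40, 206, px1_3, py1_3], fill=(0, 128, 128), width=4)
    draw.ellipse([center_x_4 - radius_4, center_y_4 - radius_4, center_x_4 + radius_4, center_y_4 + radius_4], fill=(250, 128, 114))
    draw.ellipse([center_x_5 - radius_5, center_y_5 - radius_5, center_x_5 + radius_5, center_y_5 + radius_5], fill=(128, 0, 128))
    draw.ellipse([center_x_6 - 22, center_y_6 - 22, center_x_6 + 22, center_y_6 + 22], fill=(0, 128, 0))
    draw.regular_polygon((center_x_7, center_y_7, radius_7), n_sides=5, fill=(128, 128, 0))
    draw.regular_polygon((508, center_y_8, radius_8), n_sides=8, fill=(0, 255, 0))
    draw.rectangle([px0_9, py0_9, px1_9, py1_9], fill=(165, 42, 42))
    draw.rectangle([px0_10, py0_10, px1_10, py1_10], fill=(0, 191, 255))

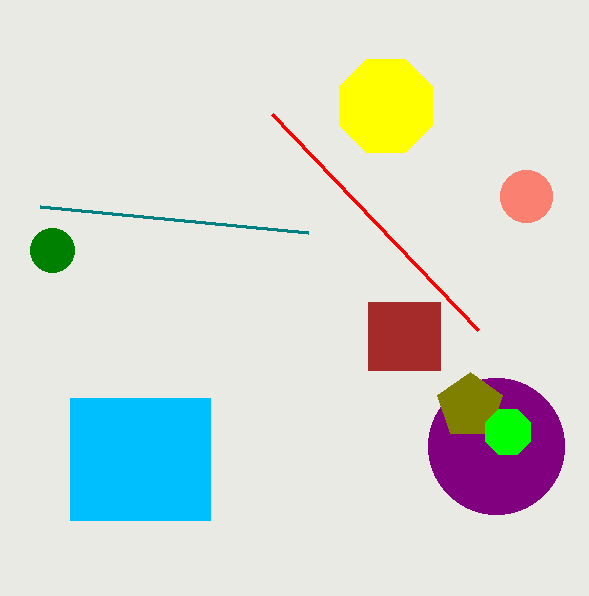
px1_1 = 478
py1_1 = 330
center_x_2 = 386
center_y_2 = 106
radius_2 = 50
px1_3 = 308
py1_3 = 232
center_x_4 = 526
center_y_4 = 196
radius_4 = 26
center_x_5 = 496
center_y_5 = 446
radius_5 = 68
center_x_6 = 52
center_y_6 = 250
center_x_7 = 470
center_y_7 = 406
radius_7 = 34
center_y_8 = 432
radius_8 = 24
px0_9 = 368
py0_9 = 302
px1_9 = 440
py1_9 = 370
px0_10 = 70
py0_10 = 398
px1_10 = 210
py1_10 = 520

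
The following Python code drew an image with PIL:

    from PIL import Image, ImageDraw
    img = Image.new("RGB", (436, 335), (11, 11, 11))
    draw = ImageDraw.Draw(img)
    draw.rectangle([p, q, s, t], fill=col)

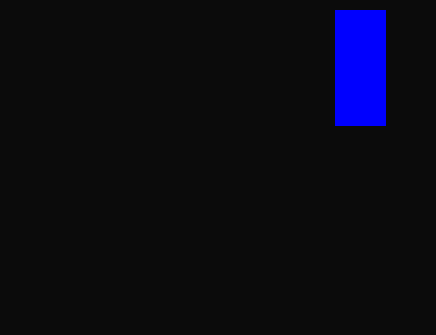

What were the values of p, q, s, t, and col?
p = 335, q = 10, s = 385, t = 125, col = 'blue'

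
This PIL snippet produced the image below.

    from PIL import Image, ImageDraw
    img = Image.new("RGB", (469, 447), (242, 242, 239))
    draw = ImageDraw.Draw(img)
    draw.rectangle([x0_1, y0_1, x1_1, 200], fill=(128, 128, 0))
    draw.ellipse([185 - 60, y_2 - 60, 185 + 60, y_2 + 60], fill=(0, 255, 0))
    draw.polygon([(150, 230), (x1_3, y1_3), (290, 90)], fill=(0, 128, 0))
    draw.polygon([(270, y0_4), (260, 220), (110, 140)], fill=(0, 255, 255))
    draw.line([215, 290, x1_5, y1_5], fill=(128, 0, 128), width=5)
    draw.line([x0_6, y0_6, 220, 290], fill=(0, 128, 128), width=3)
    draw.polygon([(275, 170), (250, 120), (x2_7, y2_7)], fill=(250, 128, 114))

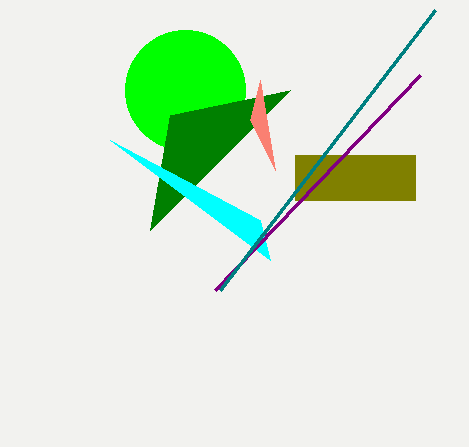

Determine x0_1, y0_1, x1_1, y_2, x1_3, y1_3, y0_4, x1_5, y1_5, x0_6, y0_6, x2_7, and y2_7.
x0_1 = 295
y0_1 = 155
x1_1 = 415
y_2 = 90
x1_3 = 170
y1_3 = 115
y0_4 = 260
x1_5 = 420
y1_5 = 75
x0_6 = 435
y0_6 = 10
x2_7 = 260
y2_7 = 80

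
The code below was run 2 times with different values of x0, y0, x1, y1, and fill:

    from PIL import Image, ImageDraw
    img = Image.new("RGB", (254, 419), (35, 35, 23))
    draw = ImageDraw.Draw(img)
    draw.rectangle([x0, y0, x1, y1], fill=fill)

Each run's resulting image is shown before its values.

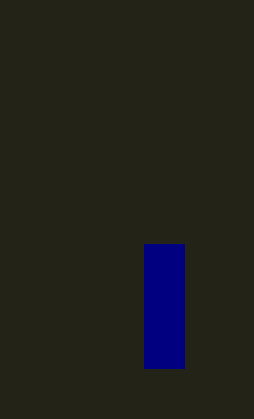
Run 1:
x0 = 144, y0 = 244, x1 = 184, y1 = 368, fill = 'navy'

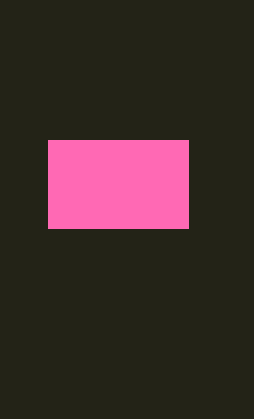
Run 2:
x0 = 48; y0 = 140; x1 = 188; y1 = 228; fill = 'hotpink'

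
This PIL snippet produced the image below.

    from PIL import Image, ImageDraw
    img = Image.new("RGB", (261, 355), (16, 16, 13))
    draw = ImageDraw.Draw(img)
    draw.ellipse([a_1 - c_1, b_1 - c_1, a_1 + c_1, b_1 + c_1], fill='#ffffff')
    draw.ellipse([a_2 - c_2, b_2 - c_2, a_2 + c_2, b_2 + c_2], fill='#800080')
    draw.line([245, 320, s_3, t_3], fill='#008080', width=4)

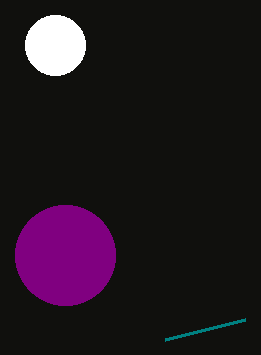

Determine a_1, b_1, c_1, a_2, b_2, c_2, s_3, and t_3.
a_1 = 55; b_1 = 45; c_1 = 30; a_2 = 65; b_2 = 255; c_2 = 50; s_3 = 165; t_3 = 340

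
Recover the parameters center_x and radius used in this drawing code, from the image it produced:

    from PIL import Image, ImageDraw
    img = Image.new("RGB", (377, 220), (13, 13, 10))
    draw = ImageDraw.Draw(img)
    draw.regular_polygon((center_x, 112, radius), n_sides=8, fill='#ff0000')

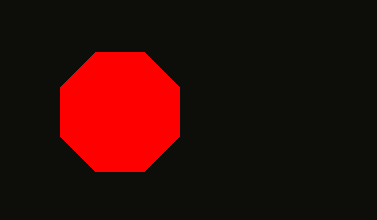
center_x = 120; radius = 64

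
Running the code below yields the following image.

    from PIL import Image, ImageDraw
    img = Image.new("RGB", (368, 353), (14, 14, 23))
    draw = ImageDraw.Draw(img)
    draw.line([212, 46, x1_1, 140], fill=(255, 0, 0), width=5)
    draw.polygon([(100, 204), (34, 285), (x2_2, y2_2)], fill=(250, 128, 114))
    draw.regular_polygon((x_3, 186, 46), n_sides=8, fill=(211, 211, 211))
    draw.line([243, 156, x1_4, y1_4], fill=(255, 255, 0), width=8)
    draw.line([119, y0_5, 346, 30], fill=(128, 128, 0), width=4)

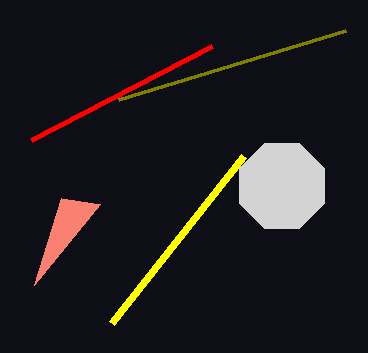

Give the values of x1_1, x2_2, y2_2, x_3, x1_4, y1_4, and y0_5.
x1_1 = 31, x2_2 = 61, y2_2 = 198, x_3 = 282, x1_4 = 111, y1_4 = 323, y0_5 = 99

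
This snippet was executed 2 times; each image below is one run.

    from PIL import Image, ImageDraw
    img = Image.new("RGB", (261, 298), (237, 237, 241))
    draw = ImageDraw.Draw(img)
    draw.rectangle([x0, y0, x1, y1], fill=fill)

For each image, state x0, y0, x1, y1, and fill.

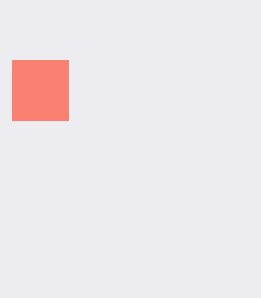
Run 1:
x0 = 12, y0 = 60, x1 = 68, y1 = 120, fill = 'salmon'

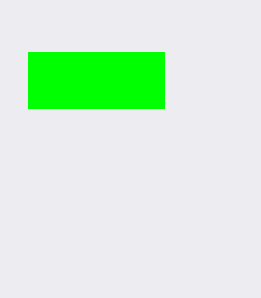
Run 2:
x0 = 28
y0 = 52
x1 = 164
y1 = 108
fill = 'lime'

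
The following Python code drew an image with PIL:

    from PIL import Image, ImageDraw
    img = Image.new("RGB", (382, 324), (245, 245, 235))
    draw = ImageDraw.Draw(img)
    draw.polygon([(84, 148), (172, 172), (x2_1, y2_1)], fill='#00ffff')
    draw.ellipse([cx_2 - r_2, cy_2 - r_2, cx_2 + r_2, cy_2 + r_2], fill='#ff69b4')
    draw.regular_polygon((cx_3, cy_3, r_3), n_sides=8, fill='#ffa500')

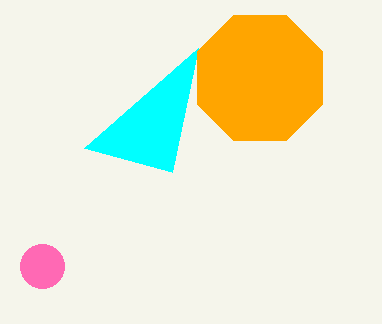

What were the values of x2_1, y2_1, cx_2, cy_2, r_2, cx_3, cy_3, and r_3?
x2_1 = 198, y2_1 = 48, cx_2 = 42, cy_2 = 266, r_2 = 22, cx_3 = 260, cy_3 = 78, r_3 = 68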